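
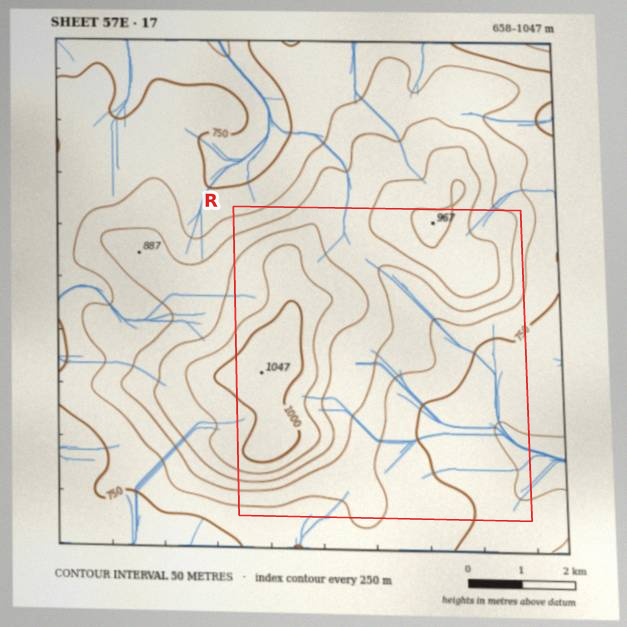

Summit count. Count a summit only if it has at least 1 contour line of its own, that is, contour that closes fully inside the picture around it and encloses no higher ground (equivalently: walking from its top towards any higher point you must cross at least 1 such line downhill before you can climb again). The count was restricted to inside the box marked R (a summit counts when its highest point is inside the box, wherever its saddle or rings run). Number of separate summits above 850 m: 2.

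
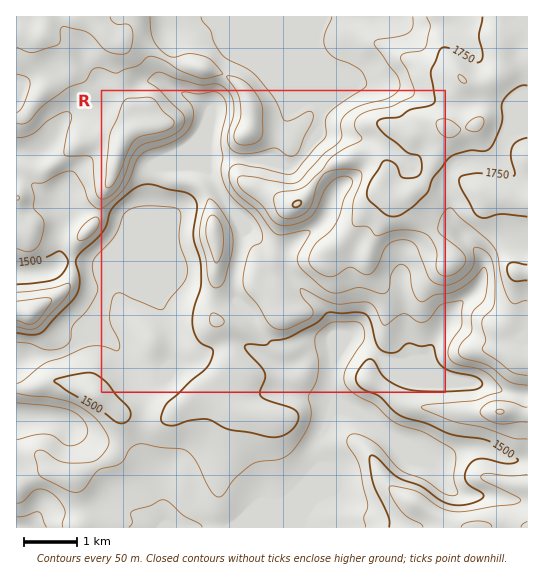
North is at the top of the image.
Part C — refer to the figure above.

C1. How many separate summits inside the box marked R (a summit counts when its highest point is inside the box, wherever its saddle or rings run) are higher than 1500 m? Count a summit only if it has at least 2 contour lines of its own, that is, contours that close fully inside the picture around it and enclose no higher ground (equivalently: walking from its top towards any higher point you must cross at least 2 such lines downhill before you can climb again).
1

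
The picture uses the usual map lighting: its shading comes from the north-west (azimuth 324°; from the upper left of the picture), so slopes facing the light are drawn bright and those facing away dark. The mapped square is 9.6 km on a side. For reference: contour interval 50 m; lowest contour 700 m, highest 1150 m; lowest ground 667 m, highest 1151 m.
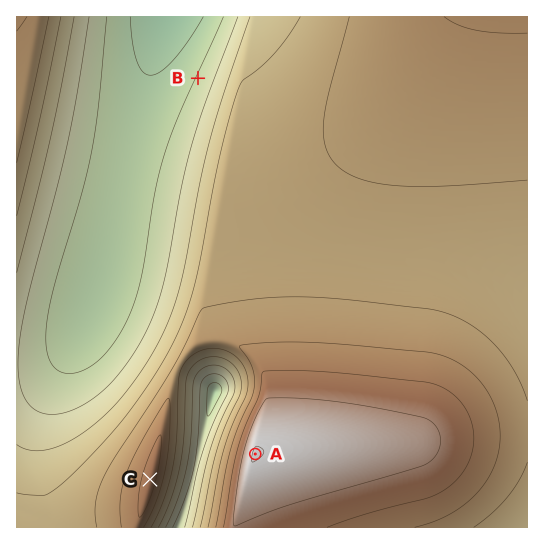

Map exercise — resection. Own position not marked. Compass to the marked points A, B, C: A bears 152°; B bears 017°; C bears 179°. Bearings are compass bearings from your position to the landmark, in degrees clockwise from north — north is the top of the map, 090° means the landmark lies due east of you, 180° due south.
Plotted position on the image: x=146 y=248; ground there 750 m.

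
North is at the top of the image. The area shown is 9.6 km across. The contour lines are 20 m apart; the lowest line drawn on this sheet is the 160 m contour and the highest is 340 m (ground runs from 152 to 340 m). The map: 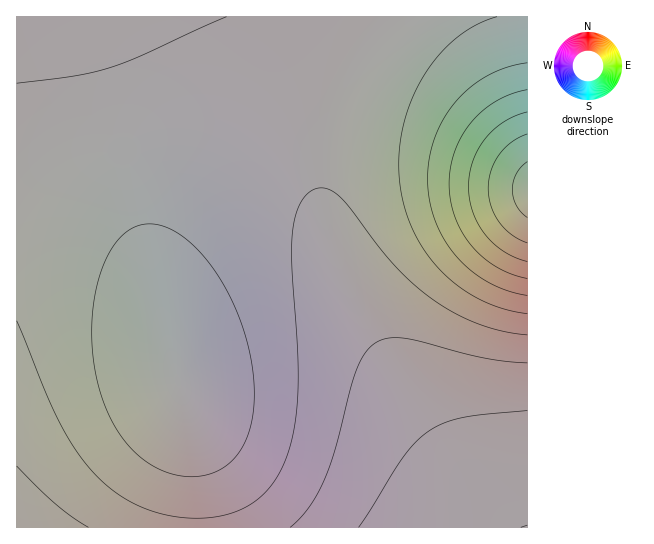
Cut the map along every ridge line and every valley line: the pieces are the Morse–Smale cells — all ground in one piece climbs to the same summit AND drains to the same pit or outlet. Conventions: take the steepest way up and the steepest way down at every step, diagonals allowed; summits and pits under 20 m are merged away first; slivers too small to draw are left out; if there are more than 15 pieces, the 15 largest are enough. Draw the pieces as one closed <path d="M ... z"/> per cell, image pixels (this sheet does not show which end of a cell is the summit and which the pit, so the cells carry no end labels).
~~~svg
<path d="M375 16l-288 1 36 132 45 194 21 80 7 46 2 59 287-1-34-66-48-75-32-55-26-52-21-62-5-44 6-40 15-35 31-52 5-20z"/><path d="M527 16l-150 0-2 18-4 12-31 52-12 27-7 24-2 24 1 22 7 32 24 64 37 71 63 99 35 67 42-1z"/><path d="M86 16l-70 1 0 510 181 1-1-59-7-46-21-80-45-194z"/>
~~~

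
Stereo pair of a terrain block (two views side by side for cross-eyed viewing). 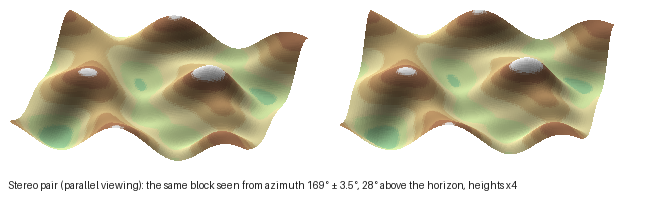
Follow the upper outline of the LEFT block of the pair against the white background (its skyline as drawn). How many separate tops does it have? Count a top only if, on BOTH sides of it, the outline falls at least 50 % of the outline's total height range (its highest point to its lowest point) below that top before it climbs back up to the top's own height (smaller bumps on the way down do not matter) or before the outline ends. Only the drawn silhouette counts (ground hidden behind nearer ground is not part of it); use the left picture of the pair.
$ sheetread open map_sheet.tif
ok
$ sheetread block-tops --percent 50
0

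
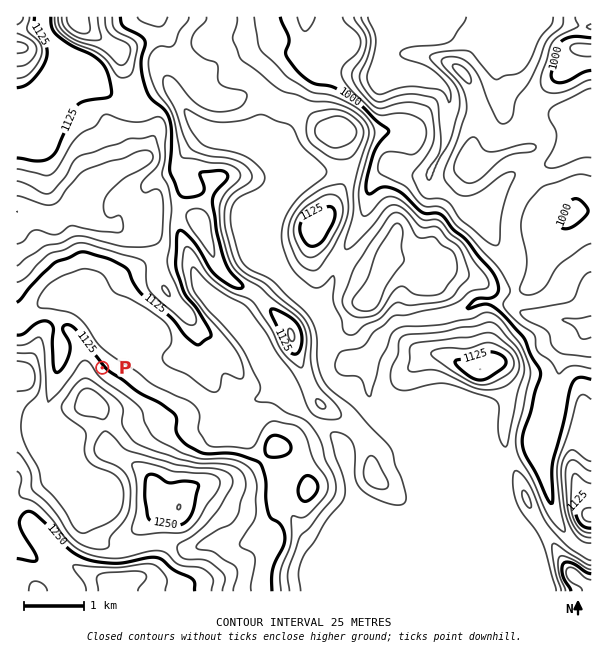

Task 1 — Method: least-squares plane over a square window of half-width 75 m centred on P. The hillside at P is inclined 8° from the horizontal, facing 53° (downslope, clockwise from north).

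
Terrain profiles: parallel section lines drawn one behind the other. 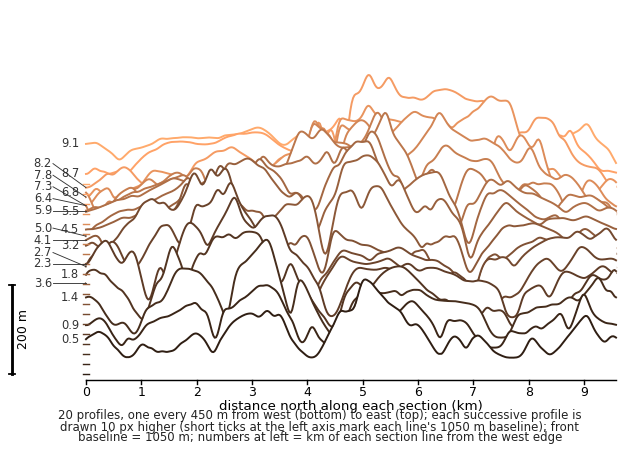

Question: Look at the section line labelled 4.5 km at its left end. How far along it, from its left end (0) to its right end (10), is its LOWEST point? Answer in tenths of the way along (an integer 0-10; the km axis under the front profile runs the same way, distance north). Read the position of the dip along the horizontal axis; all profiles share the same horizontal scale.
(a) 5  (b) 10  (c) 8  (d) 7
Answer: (d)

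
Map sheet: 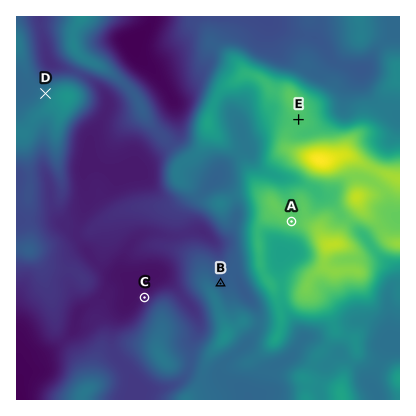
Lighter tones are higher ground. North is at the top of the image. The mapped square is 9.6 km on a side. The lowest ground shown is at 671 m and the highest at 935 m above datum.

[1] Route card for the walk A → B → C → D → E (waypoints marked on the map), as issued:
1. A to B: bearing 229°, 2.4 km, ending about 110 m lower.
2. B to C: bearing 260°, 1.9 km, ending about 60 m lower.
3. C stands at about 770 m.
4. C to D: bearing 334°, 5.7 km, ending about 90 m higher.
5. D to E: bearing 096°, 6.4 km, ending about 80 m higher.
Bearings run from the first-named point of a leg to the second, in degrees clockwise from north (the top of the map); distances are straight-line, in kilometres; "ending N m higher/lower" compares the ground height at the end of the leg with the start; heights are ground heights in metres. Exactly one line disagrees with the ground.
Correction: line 3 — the height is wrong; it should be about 690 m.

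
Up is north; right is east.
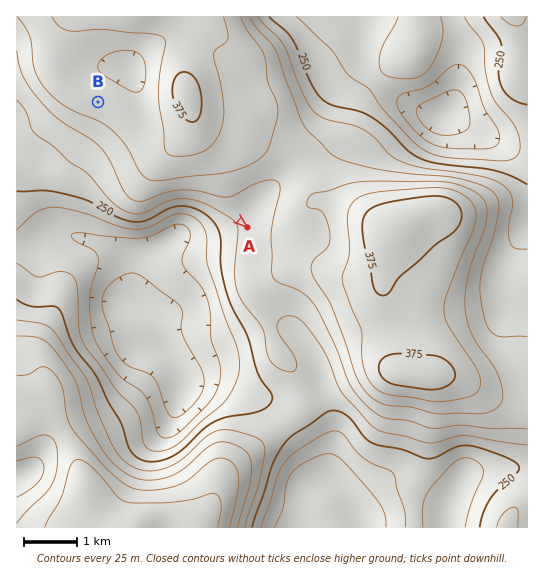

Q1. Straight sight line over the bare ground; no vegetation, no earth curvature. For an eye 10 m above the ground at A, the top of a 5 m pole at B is hidden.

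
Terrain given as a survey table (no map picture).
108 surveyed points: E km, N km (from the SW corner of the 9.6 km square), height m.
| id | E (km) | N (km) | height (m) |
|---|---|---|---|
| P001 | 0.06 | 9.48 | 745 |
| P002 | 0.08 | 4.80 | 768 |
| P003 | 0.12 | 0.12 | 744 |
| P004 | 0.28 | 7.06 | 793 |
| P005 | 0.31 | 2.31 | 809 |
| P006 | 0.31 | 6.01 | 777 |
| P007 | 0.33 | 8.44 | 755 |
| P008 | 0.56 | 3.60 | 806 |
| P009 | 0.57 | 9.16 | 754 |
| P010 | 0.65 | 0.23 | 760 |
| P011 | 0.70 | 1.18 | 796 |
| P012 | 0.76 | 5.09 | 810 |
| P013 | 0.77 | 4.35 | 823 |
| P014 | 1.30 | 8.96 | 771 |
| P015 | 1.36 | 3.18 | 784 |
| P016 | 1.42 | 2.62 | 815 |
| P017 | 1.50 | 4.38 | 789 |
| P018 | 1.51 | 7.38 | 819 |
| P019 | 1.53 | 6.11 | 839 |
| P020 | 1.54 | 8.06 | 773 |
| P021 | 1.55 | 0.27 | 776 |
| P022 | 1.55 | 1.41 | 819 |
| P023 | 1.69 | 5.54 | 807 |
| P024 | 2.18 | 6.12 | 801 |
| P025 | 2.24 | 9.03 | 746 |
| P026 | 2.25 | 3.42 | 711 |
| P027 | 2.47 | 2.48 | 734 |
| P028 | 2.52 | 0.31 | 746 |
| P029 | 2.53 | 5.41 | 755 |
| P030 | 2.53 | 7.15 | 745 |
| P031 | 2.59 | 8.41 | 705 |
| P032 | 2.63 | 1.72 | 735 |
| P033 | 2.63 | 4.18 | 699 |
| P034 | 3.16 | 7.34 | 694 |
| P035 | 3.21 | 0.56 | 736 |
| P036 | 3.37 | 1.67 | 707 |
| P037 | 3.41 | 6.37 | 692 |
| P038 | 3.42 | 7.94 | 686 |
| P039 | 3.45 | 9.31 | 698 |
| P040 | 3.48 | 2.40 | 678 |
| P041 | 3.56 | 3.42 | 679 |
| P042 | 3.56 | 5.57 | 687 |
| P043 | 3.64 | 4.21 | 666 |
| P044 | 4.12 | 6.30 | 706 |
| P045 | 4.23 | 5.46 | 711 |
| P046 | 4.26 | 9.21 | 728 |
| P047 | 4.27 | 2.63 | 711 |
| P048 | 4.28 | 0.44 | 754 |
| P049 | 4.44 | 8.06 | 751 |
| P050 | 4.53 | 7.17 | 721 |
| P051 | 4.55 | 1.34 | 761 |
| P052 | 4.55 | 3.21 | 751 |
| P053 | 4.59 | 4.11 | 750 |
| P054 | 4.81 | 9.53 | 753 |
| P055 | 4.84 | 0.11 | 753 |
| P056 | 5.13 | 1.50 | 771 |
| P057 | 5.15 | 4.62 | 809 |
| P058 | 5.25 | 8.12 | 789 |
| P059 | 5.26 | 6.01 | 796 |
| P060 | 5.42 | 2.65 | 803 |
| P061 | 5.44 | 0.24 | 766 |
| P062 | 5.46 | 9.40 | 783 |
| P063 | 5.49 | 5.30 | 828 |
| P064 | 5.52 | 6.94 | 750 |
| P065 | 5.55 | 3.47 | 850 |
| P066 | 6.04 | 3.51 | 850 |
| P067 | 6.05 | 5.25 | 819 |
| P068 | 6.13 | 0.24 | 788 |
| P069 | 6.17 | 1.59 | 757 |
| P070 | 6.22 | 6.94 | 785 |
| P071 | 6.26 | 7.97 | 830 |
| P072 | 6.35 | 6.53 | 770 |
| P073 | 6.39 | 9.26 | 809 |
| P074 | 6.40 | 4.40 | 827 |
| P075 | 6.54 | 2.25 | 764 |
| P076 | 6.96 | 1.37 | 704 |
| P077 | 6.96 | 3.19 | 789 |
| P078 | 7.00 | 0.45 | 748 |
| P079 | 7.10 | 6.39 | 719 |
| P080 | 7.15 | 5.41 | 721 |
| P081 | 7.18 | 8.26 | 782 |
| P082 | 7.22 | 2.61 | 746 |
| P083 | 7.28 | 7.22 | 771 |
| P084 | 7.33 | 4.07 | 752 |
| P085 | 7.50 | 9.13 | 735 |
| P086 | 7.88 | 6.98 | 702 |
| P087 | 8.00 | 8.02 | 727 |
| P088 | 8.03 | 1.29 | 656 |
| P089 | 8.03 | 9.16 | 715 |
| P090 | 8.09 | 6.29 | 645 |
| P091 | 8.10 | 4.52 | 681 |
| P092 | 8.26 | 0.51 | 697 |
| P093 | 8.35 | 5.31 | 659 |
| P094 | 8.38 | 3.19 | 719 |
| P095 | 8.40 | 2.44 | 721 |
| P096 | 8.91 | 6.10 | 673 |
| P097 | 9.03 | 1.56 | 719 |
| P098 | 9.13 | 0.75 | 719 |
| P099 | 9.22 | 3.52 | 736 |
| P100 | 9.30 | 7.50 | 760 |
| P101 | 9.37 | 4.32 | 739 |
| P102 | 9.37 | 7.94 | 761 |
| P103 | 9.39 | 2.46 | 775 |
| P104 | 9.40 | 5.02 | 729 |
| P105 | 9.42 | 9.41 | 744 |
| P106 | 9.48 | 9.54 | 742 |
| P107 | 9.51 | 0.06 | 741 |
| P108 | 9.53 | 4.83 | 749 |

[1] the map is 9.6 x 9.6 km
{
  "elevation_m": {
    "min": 640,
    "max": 860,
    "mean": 750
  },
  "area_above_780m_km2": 25.4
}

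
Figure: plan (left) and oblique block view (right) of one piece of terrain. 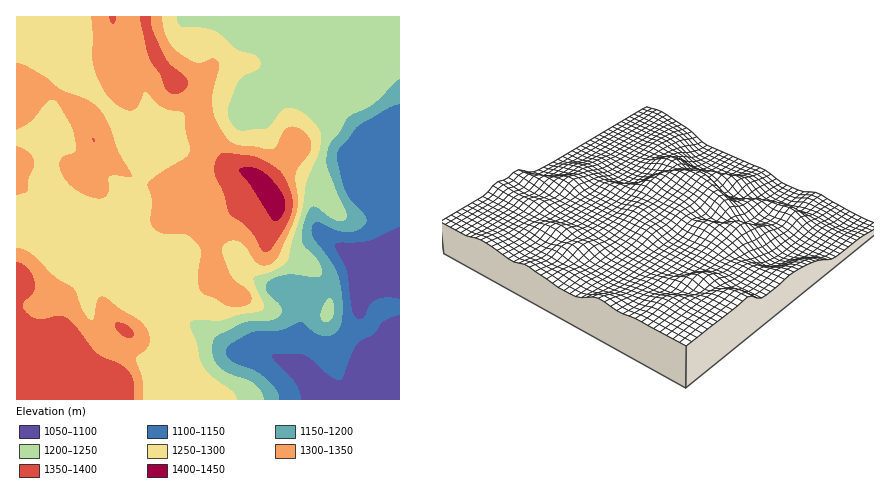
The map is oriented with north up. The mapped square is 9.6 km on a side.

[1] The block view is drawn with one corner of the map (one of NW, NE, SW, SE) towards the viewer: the SW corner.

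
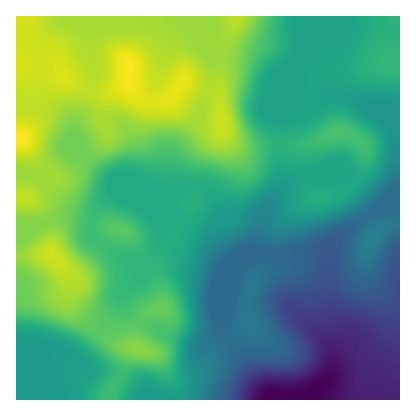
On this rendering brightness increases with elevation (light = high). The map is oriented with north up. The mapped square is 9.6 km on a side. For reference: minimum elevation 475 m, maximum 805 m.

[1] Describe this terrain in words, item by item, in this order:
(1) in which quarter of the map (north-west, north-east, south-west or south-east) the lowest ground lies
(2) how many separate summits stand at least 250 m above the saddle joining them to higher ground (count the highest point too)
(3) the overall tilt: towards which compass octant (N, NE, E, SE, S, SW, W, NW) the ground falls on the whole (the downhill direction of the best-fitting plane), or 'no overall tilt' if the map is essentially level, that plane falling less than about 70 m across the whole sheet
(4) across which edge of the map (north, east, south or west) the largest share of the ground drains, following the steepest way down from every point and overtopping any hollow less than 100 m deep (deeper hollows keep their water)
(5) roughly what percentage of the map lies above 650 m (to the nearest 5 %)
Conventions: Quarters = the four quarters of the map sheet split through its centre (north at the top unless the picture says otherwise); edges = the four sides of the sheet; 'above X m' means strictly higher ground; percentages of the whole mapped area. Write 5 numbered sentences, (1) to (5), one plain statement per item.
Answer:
(1) The lowest point lies in the south-east quarter of the map.
(2) 1 summit rises at least 250 m above its surroundings.
(3) On the whole the ground falls towards the south-east.
(4) The largest share of the runoff leaves by the southern edge.
(5) Roughly 70 % of the ground is higher than 650 m.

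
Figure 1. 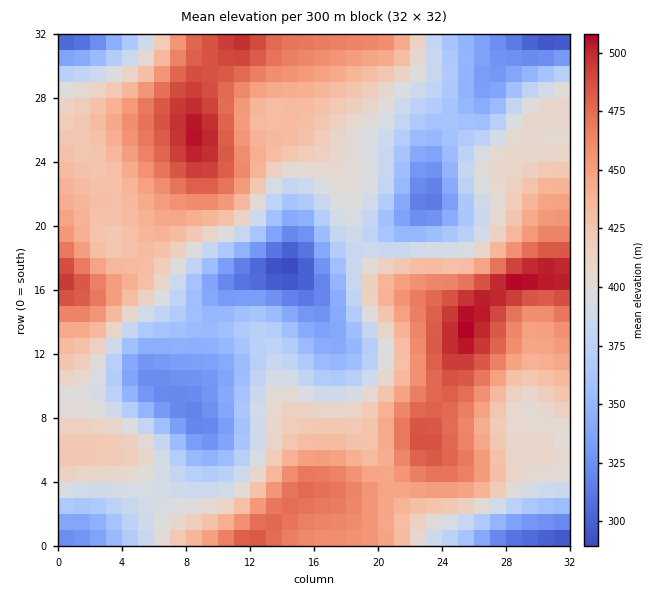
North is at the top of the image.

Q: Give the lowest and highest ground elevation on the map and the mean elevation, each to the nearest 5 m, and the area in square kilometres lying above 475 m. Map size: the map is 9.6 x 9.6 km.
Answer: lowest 285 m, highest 510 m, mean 410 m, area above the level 10.1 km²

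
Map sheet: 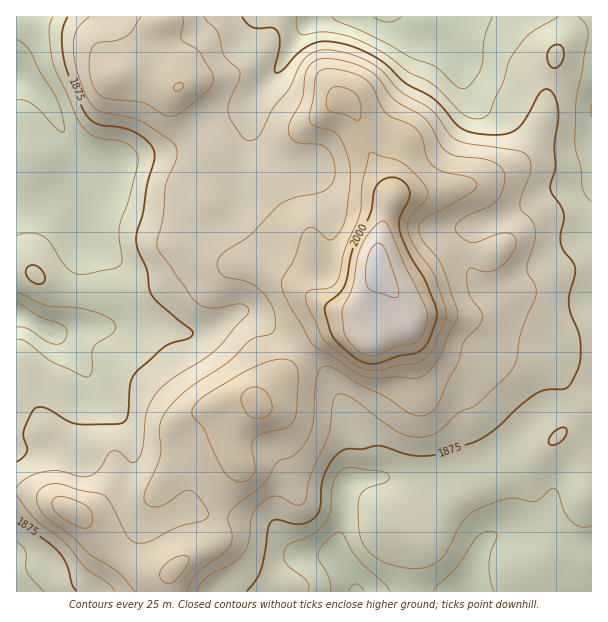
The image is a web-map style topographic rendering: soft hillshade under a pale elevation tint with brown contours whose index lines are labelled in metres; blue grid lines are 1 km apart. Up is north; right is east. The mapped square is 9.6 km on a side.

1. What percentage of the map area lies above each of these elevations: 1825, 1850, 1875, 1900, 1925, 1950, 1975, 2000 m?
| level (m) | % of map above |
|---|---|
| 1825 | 96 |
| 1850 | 82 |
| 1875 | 62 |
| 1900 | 47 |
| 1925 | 28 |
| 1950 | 13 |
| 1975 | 6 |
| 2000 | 4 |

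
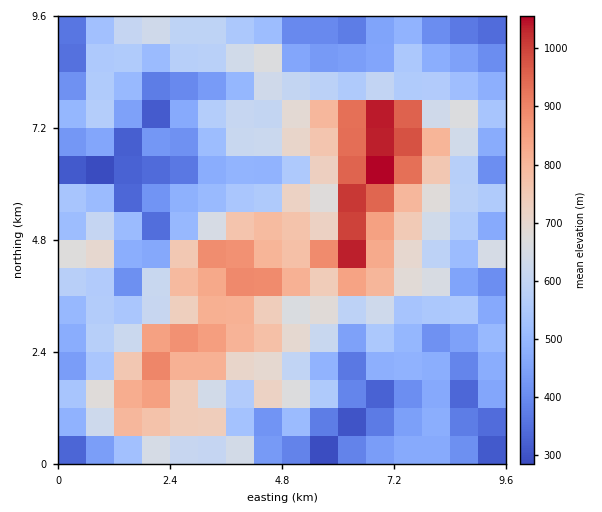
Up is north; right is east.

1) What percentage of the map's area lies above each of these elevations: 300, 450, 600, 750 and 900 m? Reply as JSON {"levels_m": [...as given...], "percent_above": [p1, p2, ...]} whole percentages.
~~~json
{"levels_m": [300, 450, 600, 750, 900], "percent_above": [95, 75, 42, 21, 6]}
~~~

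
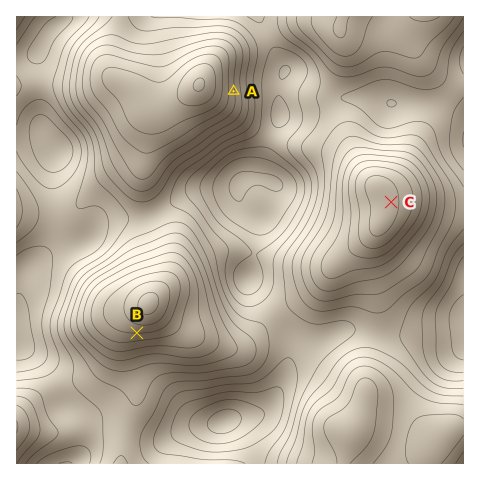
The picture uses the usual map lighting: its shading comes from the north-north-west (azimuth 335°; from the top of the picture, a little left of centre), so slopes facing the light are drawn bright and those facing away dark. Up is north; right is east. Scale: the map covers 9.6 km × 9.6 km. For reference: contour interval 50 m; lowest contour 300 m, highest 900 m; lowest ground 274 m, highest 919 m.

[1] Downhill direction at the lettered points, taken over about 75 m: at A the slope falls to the E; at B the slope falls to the S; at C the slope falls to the E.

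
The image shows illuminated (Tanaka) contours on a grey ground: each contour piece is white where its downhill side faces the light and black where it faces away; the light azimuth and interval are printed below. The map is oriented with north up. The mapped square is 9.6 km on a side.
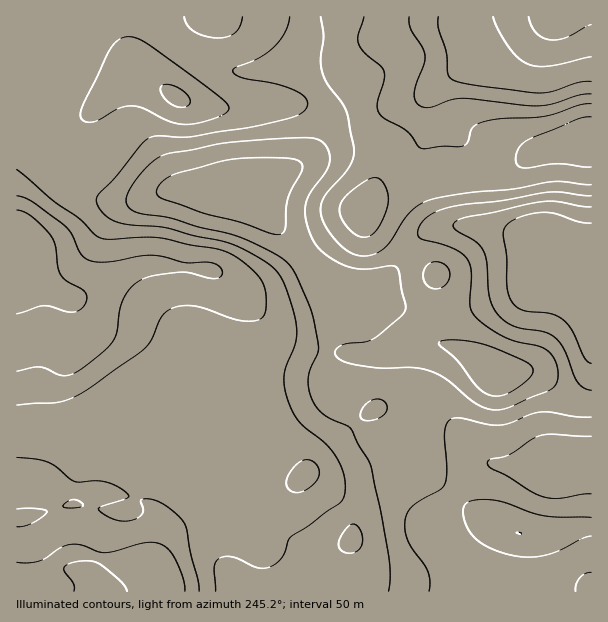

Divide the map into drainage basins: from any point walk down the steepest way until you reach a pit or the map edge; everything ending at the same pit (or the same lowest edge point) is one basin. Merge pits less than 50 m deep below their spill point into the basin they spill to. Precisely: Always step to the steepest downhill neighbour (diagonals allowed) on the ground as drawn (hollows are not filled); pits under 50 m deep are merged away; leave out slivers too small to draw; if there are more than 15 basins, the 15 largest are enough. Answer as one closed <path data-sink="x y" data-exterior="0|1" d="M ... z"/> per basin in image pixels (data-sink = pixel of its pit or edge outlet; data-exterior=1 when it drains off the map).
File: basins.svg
<path data-sink="591 270" data-exterior="1" d="M18 232l-2 1 0 358 343 1 1-16-8-25 2-20-4-12-13-19-19-18-12-8 10-15 13-13 34-30 13-8 3-7 0-35 3-9 6-6-13 3-51-2-40-10-8-7-21-25-16-14-24-25-5-1-40-5-23 0-22 7-41 23-13 3-22-13-7-12-8-25z"/><path data-sink="249 192" data-exterior="0" d="M347 72l-15 13-27 17-12 2-23 0-31 5-26-1-24-5-13-6-30-21-11-2-19 14-24 24-14 8-16 4-44 6-2 2 0 99 5 3 13 14 8 25 7 12 22 13 13-3 41-23 22-7 54 3 14 3 24 25 26 24 14 18 17 8 28 6 51 2 36-12 29 1-2-4-2-64-22-19-37-26-15-15-1-5 9-13 9-23 3-25-18-27-8-36z"/><path data-sink="558 464" data-exterior="0" d="M434 342l-29 1-16 7-7 7-3 9 0 35-3 7-13 8-34 30-13 13-10 15 21 16 17 19 6 10 4 12-2 20 8 25 0 15 231 1 1-187-23-7-23-19-10-6-41 0-27-19-16-8z"/><path data-sink="477 57" data-exterior="0" d="M591 16l-247 0-2 2-2 12 0 29 4 10 12 17 8 36 18 27-3 25-12 27 11-5 27-4 36-12 29-2 25-4 51-26 32-8 13 0z"/>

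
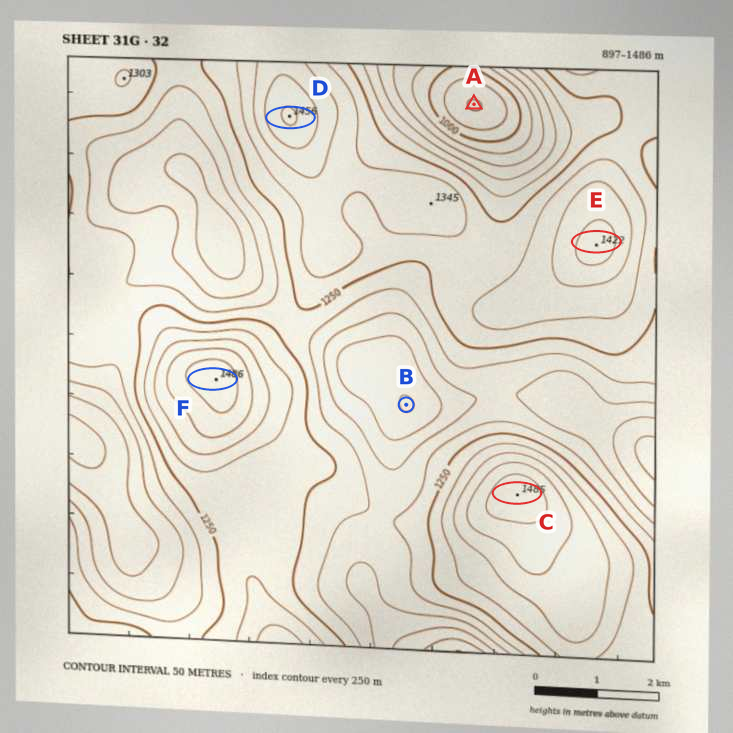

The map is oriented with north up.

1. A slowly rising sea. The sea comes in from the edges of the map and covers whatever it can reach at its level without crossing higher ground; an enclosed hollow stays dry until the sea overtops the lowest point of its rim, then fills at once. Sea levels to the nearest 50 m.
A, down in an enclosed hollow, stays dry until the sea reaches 1000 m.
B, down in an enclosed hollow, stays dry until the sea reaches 1150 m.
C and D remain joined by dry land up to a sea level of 1200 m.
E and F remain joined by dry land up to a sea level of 1250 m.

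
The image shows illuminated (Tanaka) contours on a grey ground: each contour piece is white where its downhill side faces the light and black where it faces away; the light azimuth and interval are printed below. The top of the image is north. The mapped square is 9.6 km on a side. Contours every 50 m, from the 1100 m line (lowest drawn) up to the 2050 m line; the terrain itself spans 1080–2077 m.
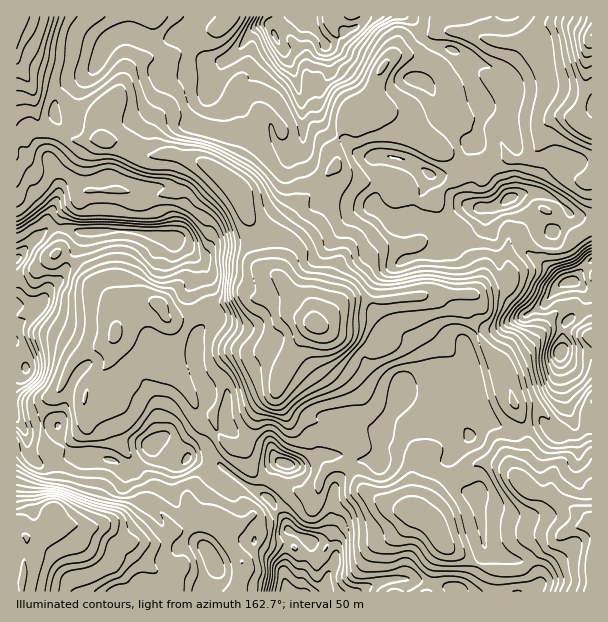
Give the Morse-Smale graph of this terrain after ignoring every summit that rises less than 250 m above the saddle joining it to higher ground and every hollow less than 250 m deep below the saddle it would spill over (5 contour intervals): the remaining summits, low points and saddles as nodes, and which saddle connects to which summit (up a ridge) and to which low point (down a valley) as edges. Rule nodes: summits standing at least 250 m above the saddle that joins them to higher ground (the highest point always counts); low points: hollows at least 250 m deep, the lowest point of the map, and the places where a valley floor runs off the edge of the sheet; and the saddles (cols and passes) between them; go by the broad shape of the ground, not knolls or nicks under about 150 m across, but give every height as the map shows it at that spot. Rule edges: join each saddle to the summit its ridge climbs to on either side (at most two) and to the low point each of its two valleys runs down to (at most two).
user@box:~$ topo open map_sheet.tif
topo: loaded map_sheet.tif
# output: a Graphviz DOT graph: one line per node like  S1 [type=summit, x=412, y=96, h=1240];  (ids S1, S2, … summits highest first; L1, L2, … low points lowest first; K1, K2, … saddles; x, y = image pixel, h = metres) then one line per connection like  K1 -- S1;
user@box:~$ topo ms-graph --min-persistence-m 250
graph terrain {
  S1 [type=summit, x=570, y=282, h=2077];
  S2 [type=summit, x=309, y=17, h=2043];
  S3 [type=summit, x=288, y=591, h=2027];
  S4 [type=summit, x=26, y=369, h=2006];
  L1 [type=low, x=315, y=324, h=1080];
  L2 [type=low, x=17, y=27, h=1110];
  L3 [type=low, x=23, y=579, h=1140];
  L4 [type=low, x=591, y=35, h=1150];
  L5 [type=low, x=591, y=591, h=1201];
  K1 [type=saddle, x=207, y=465, h=1679];
  K2 [type=saddle, x=473, y=162, h=1620];
  K3 [type=saddle, x=525, y=429, h=1512];
  K4 [type=saddle, x=59, y=135, h=1419];
  K1 -- S3;
  K1 -- S4;
  K1 -- L1;
  K1 -- L3;
  K2 -- S1;
  K2 -- S2;
  K2 -- L1;
  K2 -- L4;
  K3 -- S1;
  K3 -- S3;
  K3 -- L1;
  K3 -- L5;
  K4 -- S4;
  K4 -- L1;
  K4 -- L2;
}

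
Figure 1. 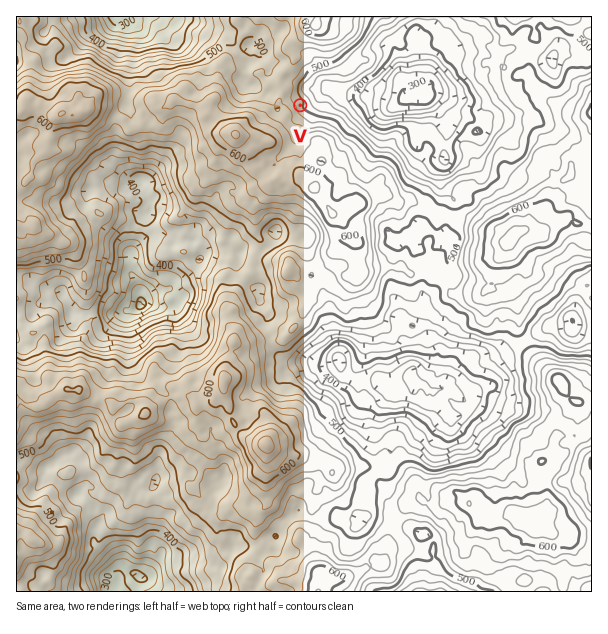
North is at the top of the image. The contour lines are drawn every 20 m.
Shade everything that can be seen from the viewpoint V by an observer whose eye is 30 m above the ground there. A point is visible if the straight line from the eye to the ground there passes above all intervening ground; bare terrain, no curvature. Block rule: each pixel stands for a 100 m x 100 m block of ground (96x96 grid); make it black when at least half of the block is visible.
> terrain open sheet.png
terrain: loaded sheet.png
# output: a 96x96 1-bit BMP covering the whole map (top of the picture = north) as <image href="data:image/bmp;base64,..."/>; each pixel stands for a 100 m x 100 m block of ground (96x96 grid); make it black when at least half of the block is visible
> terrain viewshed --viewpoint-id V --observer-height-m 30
<image width="96" height="96" href="data:image/bmp;base64,Qk2+BAAAAAAAAD4AAAAoAAAAYAAAAGAAAAABAAEAAAAAAIAEAAATCwAAEwsAAAIAAAAAAAAA////AAAAAAAAAAAAAAAAAAAAAAAAAAAAAAAAAAAAAAAAAAAAAAAAAAAAAAAAAAAAAAAAAAAAAAAAAAAAAAAAAAAAAAAAAAAAAAAAAAAAAAAAAAAAAAAAAAAAAAAAAAAAAAAAAAAAAAAAAAAAAAAAAAAAAAAAAAAAAAAAAAAAAAAAAAAAAAAAAAAAAAAAAAAAAAAAAAAAAAAAAAAAAAAAAAAAAAAAAAAAAAAAAAAAAAAAAAAAAAAAAAAAAAAAAAAAAAAAAAAAAAAAAAAAAAAAAAAAAAAAAAAAAAAAAAAAAAAAAAAAAAAAAAAAAAAAAAAAAAAAAAAAAAAAAAAAAAAAAAAAAAAAAAAAAAAAAAAAAAAAAAAAAAAAAAAAAAAAAAAAAAAAAAAAAAAAAAAAAAAAAAAAAAAAAAAAAAAAAAAAAAAAAAAAAAAAAAAAAAAAAAAAAAAAAAAAAAAAAAAAAAAAAAAAAAAAAAAAAAAAAAAAAAAAAAAAAAAAAAAAAAAAAAAAAAAAAAAAAAAAAAAAAAAAAAAAAAAAAAAAAAAAAAAAAAAAAAAAAAAAAAAAAAAAAAAAAAAAAAAAAAAAAAAAAAAAAAAAAAAAAAAAAAAAAAAAAAAAAAAAAAAAAAAAAAAAAAAAAAAAAAAAAAAAAAAAAAAAAAAAAAAAAAAAAAAAAAAAAAAAAAAAAAAAAAAAAAAAAAAAAAAAAAAAAAAAAAAAAAAAAAAAAAAAAAAAAAAAAAAAAAAAAAAAAAAAAAAAAAAAAAAAAAAAAAAAAAAAAAAAAAAAAAAAAAAAAAAAAAAAAAAAAAAAAAAAAAAAAAAAAAAAAAAAAAAAAAAAAAAAAAAAAAAAAAAAAAAAAAAAAAAAAAAAAAAAAAAAAAAAAAAAAAAAAAAAAAAAAAAHgAAAAAAAAAAAAAAHgAAAAAAAAAAAAAAHgAAAAAAAAAAAAAAPwAAAAAAAAAAAAAAP4AAAAAAAAAAAAAAf8AAAAAAAAAAAAAAf/AAAAAAAAAAAAAA//AAAAAAAAAAAAAA//AAAAAAAAAAAAAB//4AAAAAAAAAAAAB//4AAAAAAAAAAAAD//4AAAAAAAAAAAAD//6AAAAAAAABAAAH//+AAAAAAAACAAAD//vAAAAAAAAOABAD///gAAAAAAAcADAD//vgAAAAAAAYABgD//ngAAAAAAAeABgD///4AAAAAAAeAAgz/n/8AAAAAAD/wgw7/3/8AAAAAB//4Azz///8AAAAAB//4A/z///8AAAAAB//8Af////8AAAAAA8f8AP////8AAAAAw8f+AP////8AAAAAcA/7AH////8AAAAAYA//FP////8AAAAAYA//PP///x8AAAAAAA//2P///B8AAAAAAA//2P///A8AAAAAAA//8P///A8AAAAAAAf/4P///AAAAAAAAAP/4P///AAAAAAAAAz/gP///AAAAAAAAA3/wH///gcAAAAAAAP/wD///gcAAAAAAAH/gB/95g8AAAAAAAHhBg//5h8AAAAAAAGAB9//9P8AAAAAAAAAB///8Pg="/>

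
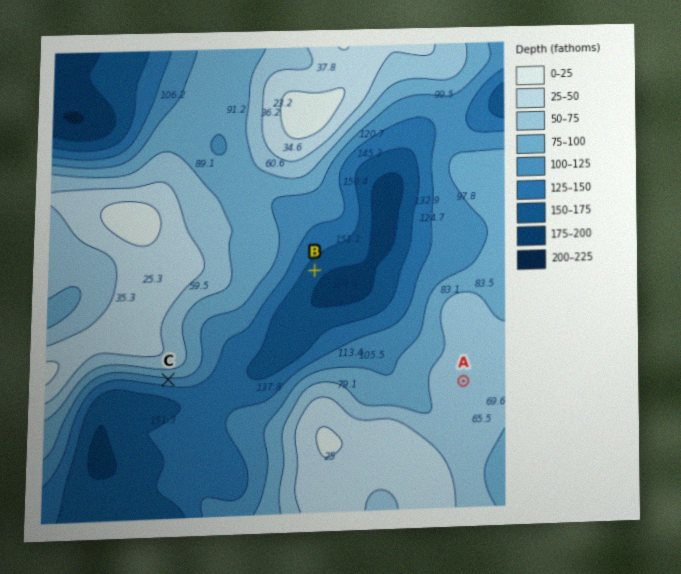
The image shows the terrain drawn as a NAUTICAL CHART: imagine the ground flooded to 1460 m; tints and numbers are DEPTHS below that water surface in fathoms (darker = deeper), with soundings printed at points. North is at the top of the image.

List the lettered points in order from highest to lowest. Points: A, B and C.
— A C B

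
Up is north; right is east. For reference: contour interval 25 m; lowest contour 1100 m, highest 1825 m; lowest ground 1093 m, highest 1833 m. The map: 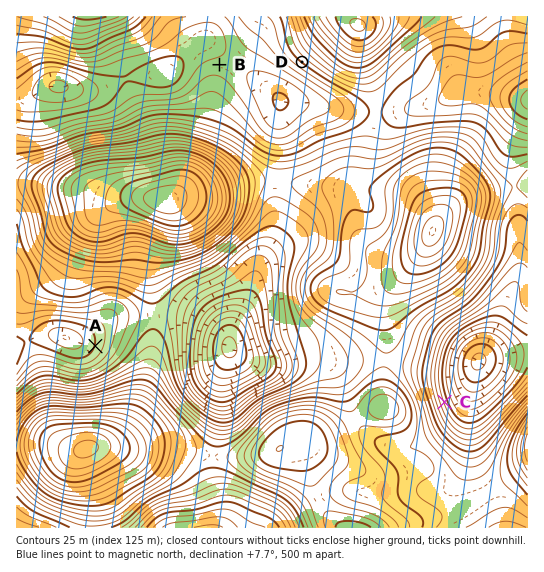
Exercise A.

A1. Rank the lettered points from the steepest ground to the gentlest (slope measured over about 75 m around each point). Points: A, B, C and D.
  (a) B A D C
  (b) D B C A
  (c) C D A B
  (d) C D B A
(c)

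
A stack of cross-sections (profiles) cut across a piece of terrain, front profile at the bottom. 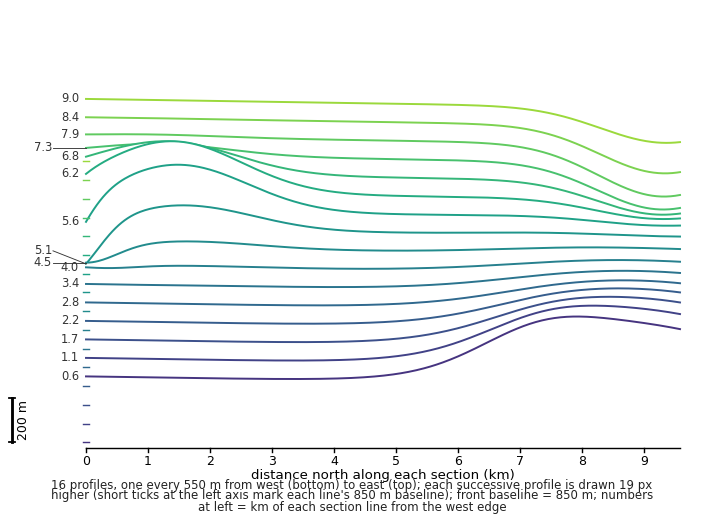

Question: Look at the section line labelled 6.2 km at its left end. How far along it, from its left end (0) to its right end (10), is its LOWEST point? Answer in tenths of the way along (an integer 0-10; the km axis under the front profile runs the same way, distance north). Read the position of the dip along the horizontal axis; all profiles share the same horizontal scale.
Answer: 10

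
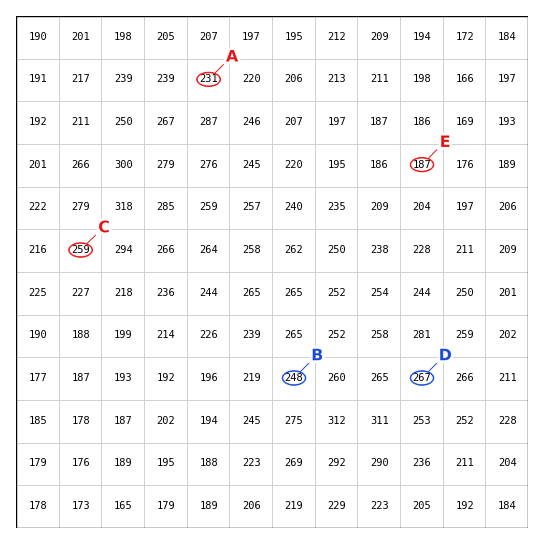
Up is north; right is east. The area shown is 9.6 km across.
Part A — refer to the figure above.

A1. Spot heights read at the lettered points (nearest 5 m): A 230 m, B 250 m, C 260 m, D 265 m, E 185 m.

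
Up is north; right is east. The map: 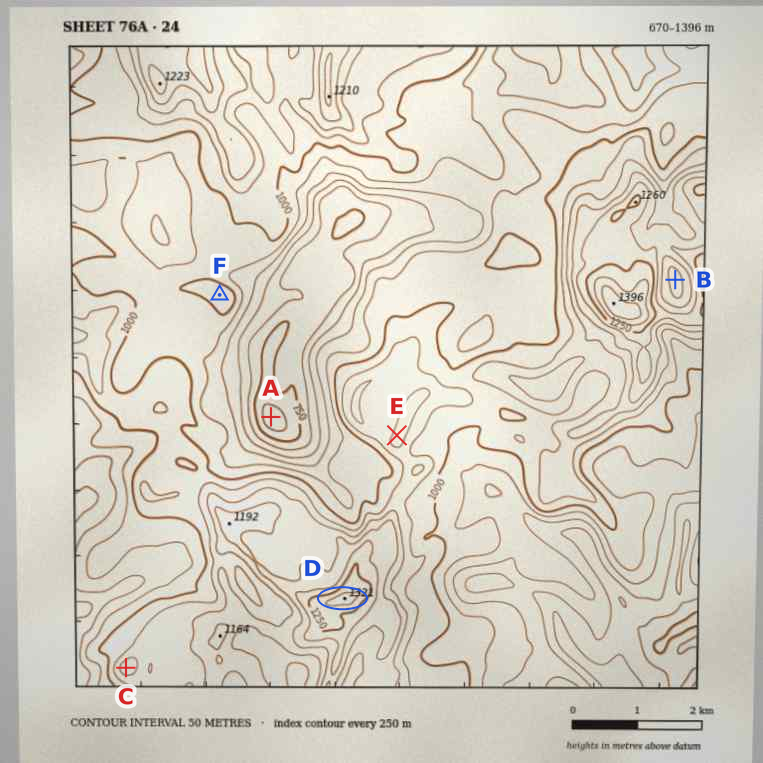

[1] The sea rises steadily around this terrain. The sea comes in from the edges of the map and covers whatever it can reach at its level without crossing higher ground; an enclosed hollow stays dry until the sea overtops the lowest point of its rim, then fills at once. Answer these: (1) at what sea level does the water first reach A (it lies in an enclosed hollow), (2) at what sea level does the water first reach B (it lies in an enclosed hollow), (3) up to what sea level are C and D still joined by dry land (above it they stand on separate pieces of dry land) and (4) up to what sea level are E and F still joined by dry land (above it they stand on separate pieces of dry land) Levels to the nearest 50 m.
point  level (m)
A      950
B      1200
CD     1050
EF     1000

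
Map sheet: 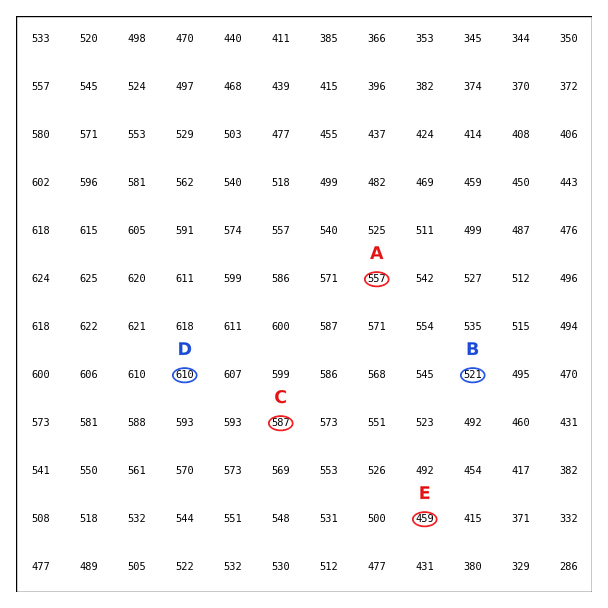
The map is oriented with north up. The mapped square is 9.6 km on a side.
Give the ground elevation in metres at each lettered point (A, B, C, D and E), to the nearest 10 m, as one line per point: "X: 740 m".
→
A: 560 m
B: 520 m
C: 590 m
D: 610 m
E: 460 m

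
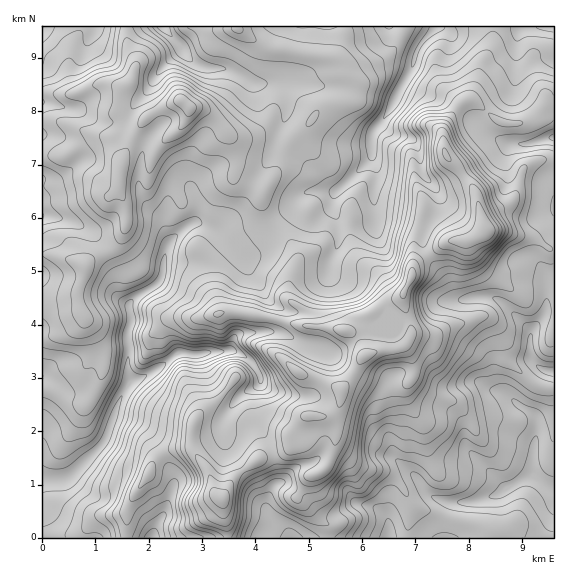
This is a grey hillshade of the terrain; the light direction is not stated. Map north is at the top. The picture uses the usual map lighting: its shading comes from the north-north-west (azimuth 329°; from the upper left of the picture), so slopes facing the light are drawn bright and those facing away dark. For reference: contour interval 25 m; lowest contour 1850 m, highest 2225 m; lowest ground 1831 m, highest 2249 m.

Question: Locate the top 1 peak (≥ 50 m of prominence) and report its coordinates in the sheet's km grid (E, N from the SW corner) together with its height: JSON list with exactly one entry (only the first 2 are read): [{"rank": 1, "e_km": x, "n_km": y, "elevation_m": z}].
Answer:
[{"rank": 1, "e_km": 8.31, "n_km": 5.81, "elevation_m": 2249}]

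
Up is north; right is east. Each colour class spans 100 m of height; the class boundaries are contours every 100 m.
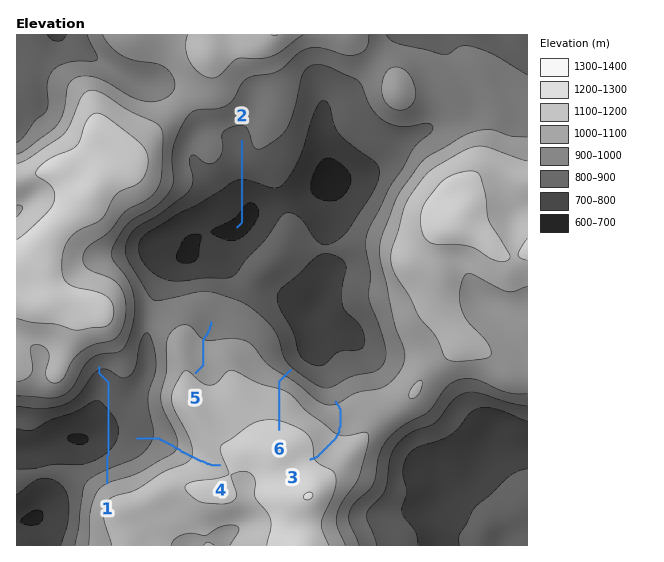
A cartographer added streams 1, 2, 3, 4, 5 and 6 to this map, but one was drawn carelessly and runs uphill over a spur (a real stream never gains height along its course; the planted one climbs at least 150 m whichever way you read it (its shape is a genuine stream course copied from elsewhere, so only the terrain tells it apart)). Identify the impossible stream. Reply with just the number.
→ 1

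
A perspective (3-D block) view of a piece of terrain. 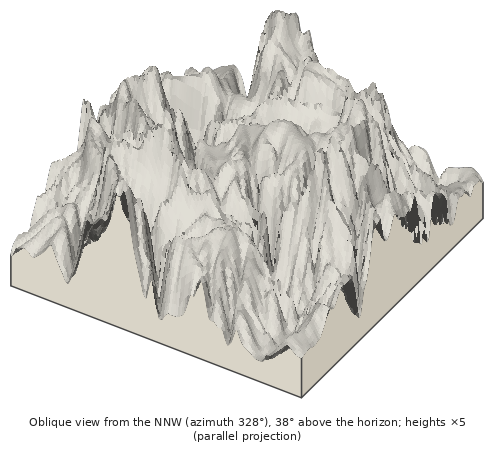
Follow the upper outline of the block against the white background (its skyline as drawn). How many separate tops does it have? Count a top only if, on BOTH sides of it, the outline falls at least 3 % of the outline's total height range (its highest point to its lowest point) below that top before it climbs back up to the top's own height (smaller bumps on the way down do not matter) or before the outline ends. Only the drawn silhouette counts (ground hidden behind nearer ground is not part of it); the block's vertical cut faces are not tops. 6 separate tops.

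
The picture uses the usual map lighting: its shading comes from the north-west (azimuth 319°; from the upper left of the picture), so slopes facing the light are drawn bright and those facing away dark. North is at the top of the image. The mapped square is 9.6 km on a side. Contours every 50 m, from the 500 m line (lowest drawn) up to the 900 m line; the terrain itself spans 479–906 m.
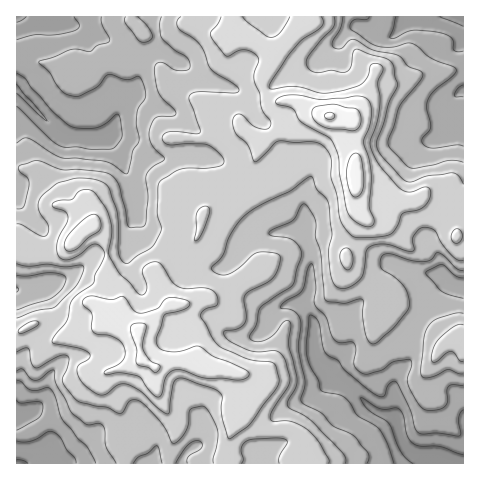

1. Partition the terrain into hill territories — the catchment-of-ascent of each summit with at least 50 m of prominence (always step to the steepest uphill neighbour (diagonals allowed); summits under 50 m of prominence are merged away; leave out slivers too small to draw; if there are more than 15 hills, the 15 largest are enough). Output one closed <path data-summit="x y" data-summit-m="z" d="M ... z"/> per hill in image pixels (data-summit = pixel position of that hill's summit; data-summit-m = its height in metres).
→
<path data-summit="329 116" data-summit-m="906" d="M463 16l-447 1 0 72 37 38 8 7 9 3 29 1 12-4 16 6 18 14 13 4 14 0 13-3 28 3 12 9 9 19 21 28 7 15 6 5-15 1-5 4-17 23 0 5 13 21 27 27 17-11 16 2 10 16 0 22 2 12 18 23-23 19-24 9-12 10-3 9 1 18-9 14 0 6 188-1-13-6-20-1-12-8-5-7-7-23 1-18-2-17 4-9 12-14 5-33 16-26 17-19 10 5 6-1z"/><path data-summit="138 332" data-summit-m="869" d="M111 134l-5 3 20 32 9 27 1 17-7 17-2 18-3 2-29 5-21 19-29 12 3-6 0-35-3-9-3-7-11-9-15-20 0 217 17-4 10 10 7 15 2 26 211 0 10-20-1-18 3-9 12-10 24-9 23-19-18-23-4-37-11-15-16 1-14 10-27-27-12-18-1-8 14-20 8-7 15-1-6-5-7-15-35-52-11-5-14-2-10 0-13 3-19-1-15-8-11-9z"/><path data-summit="76 238" data-summit-m="841" d="M17 90l-1 109 15 21 11 9 3 7 3 9 0 35-4 5 2 1 28-12 21-19 29-5 3-2 2-18 7-17-1-17-9-27-21-33-6 2-15 0-14-1-9-3z"/><path data-summit="355 181" data-summit-m="886" d="M419 140l-14 0-14 3-49-2-14 6-13 17-11 31-1 40 2 1 24-1 12 3 65 31 35 6-1-16-6-10-16-20-28-25-5-10 3-9 16-14 18-26 7-4z"/><path data-summit="459 336" data-summit-m="725" d="M449 282l-11 10-23 35-5 33-12 14-4 9 2 17-1 18 7 23 8 10 9 5 20 1 14 7 10 0 1-177-6 0z"/>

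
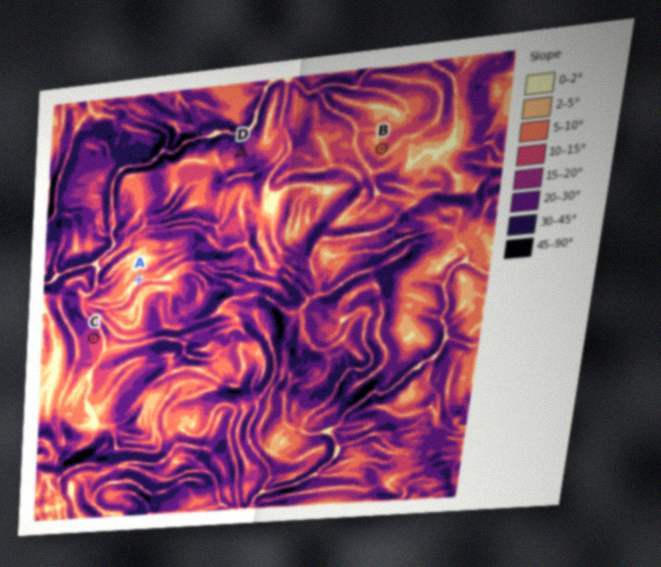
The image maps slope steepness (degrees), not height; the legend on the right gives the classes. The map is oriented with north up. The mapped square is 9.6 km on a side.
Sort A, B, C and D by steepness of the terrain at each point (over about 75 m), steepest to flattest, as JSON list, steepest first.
["D", "C", "B", "A"]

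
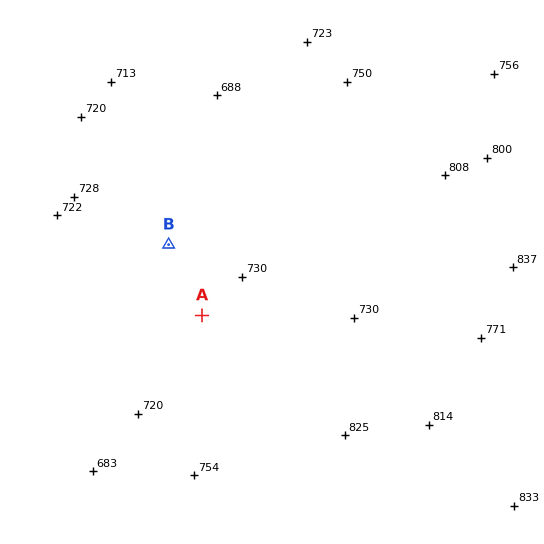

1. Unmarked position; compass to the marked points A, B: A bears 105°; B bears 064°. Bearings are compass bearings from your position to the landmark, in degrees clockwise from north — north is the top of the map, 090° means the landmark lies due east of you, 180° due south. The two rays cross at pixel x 87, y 285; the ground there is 725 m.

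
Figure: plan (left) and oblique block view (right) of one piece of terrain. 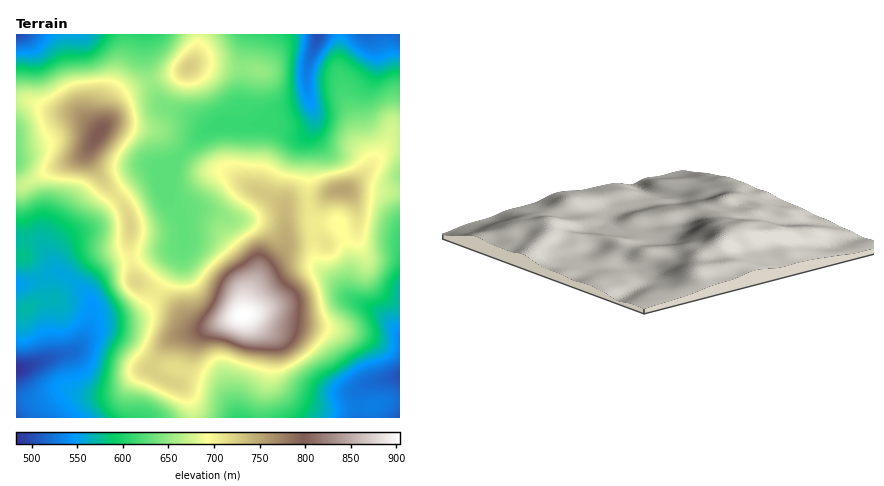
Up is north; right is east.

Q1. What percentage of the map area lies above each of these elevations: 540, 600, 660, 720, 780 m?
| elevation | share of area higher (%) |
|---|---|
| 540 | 93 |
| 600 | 76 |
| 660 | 44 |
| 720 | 16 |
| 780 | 6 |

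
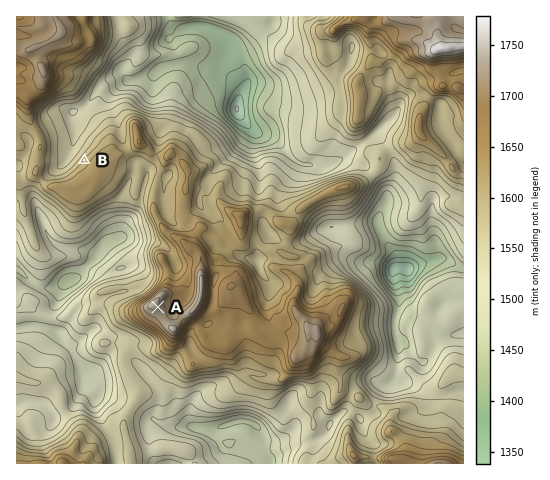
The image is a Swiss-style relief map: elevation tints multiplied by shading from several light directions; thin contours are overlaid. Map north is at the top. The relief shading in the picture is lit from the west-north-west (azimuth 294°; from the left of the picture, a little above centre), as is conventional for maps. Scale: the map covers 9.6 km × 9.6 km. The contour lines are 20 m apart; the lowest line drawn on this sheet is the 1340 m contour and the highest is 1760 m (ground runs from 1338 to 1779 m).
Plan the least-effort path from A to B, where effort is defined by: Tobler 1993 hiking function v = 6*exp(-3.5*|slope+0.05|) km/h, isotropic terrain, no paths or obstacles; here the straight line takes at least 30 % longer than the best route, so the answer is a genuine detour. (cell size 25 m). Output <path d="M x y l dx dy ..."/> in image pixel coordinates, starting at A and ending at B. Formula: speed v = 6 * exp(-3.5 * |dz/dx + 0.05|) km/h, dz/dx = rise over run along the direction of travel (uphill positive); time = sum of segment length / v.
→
<path d="M158 307l1-1 2-5 6-6 2-4 0-38-1-2-3-7-6-6-16-32-2-2-7-3-10-11-8-4-20-20-12-6"/>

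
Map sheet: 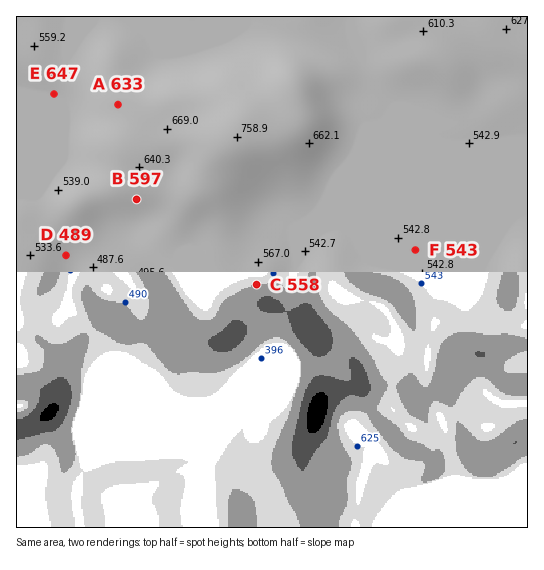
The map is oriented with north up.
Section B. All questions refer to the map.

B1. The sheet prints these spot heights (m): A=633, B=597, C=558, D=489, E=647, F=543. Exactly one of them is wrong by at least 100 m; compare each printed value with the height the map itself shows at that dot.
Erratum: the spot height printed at E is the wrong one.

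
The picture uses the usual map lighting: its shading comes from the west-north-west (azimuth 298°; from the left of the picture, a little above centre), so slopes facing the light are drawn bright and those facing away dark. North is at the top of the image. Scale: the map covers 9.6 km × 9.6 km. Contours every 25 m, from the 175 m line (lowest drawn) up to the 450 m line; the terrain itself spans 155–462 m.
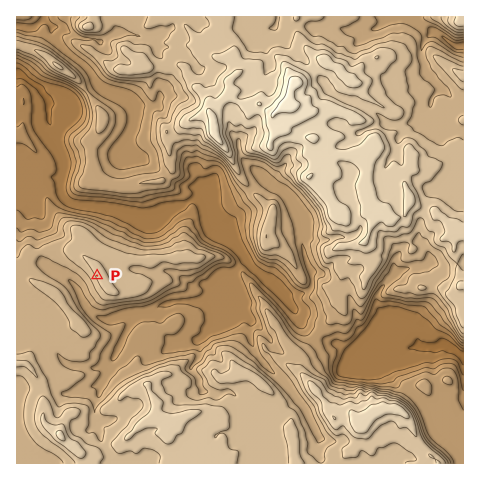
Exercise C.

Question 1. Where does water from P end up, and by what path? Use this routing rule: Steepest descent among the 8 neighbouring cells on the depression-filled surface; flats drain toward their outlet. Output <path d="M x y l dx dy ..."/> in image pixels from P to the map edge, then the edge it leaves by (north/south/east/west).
<path d="M97 276l-17 17 0 1 3 8 9 12 10 5 9 1 4-2 14-5 9 0 3 1 7-3 6-2 7-4 8 0 6-4 29 0 39-38 0-14-48-48-6 0-2 2-8 4-11 0-1 1-3 0-10 5-4 0-2 1-32 0-4-3-4 0-6-2-6 0-1-1-14-1-11-4-7-7-1-3 0-15 2-5 2-11-7-17 0-11-10-11-1-25-10-11-11-7-5-5-5 0"/>
exit: west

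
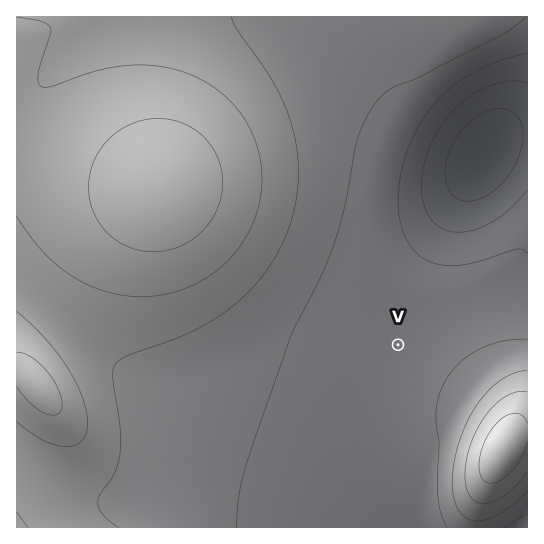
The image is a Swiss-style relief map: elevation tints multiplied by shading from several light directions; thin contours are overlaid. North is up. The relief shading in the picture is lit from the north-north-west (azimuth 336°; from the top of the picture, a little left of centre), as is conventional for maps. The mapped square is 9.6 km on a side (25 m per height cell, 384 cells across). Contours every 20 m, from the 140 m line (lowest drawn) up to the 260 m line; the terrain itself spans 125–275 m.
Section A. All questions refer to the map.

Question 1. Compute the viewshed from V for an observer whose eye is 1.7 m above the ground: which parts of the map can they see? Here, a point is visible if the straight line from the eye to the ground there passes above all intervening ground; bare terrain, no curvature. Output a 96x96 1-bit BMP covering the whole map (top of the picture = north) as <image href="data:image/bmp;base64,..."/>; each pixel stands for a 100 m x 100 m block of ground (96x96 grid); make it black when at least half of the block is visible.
<image width="96" height="96" href="data:image/bmp;base64,Qk2+BAAAAAAAAD4AAAAoAAAAYAAAAGAAAAABAAEAAAAAAIAEAAATCwAAEwsAAAIAAAAAAAAA////AAAAAAD/////////wAAAAAD/////////wAAAAAD/////////wAAAAAD/////////4AAAAAD/////////4AABgAD/////////4AABwADAA///////4AAB4AAAAP//////8AAB8AAAAP//////8AAB+AAAAP//////8AAB/AAAAf//////+AAB/gAAA///////+AAB/wAAA///////+AAB/wAAB////////AAB/4AAD////////AAB/8AAD////////AAB/8AAH////////gAB/+AAP////////gAB//AAP////////wAD//AAf////////wAP//gA/////////4Af//gA/////////8B///gB/////////8D///wD//////////////wD//////////////4H//////////////4H//////////////4P//////////////8f//////////////8f//////////////8///////////////8//4A///////////9//AAf//////////9/8AAf//////////7/wAAf//////////D/AAAf/////////+D8AAAP/////////4DwAAAP/////////wDAAAAP/////////AAAAAAP////////4AAAAAAP////////gAAAAAAP////////AAAAAAAP////////AAAAAAAP///////wAAAAAAAP//////+AAAAAAAAP//////8AAAAAAAAP//////4AAAAAAAAP//////wAAAAAAAAP//////wAAAAAAAAH//////gAAAAAAAAH//////gAAAAAAAAH//////gAAAAAAAAH//////gAAAAAAAAD//////gAAAAAAAAD//////gAAAAAAAAD//////gAAAAAAAAB//////gAAAAAAAAB//////gAAAAAAAAA//////gAAAAAAAAAf/////gAAAAAAAAAf/////gAAAAAAAAAP/////wAAAAAAAAAH/////wAAAAAAAAAD/////wAAAAAAAAAB/////wAAAAAAAAAA/////4AAAAAAAAAAf////4AAAAAAAAAAP////4AAAAAAAAAAH////8AAAAAAAAAAB////8AAAAAAAAAAA////+AAAAAAAAAAAP///+AAAAAAAAAAAB////AAAAAAAAAAAAf///AAAAAAAAAAAAD///gAAAAAAAAAAAA///gAAAAAAAAAAAAf//wAAAAAAAAAAAAP//4AAAAAAAAAAAAP//8AAAAAAAAAAAAP//+AAAAAAAAAAAAP///AAAAAAAAAAAAP///gAAAAAAAAAAAP///4AAAAAAAAAAAf///8AAAAAAAAAAAf////AAAAAAAAAAAf////4AAAAAAAAAA//////8AAAAAAAAA//////8AAAAAAAAB//////8AAAAAAAAB//////8AAAAAAAAD//////8AAAAAAAAD//////8AAAAAAAAH//////8AAAAAAAAH//////8AAAAAAAAH//////8AAAAAAAAP//////8="/>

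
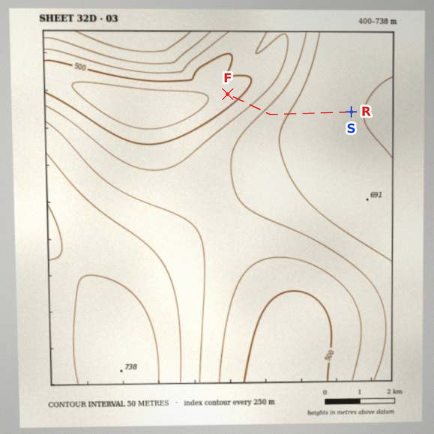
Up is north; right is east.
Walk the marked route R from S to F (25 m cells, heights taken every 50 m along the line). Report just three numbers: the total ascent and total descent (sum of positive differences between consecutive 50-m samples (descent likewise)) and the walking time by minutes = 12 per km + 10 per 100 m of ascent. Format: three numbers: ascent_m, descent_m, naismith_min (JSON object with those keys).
{"ascent_m": 11, "descent_m": 196, "naismith_min": 44}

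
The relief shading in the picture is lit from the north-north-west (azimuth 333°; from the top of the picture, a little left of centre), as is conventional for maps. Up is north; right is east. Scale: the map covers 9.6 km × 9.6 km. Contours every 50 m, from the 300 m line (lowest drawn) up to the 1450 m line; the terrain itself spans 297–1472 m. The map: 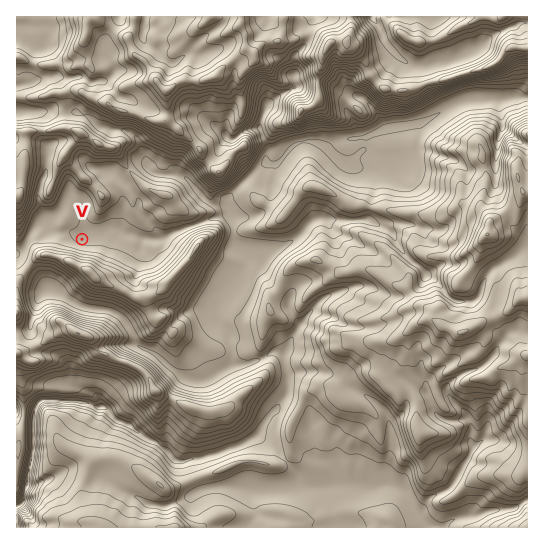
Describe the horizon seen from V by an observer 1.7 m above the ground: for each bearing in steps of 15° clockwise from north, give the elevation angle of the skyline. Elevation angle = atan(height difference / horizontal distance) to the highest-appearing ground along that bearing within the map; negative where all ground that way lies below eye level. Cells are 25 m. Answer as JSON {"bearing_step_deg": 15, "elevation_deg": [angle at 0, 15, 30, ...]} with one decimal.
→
{"bearing_step_deg": 15, "elevation_deg": [11.1, 11.1, 11.2, 9.3, 7.2, 3.6, 7.1, 9.0, 9.2, 13.0, 21.9, 30.3, 31.4, 32.9, 33.0, 27.9, 21.1, 12.6, 4.6, 10.3, 16.8, 14.3, 11.1, 10.6]}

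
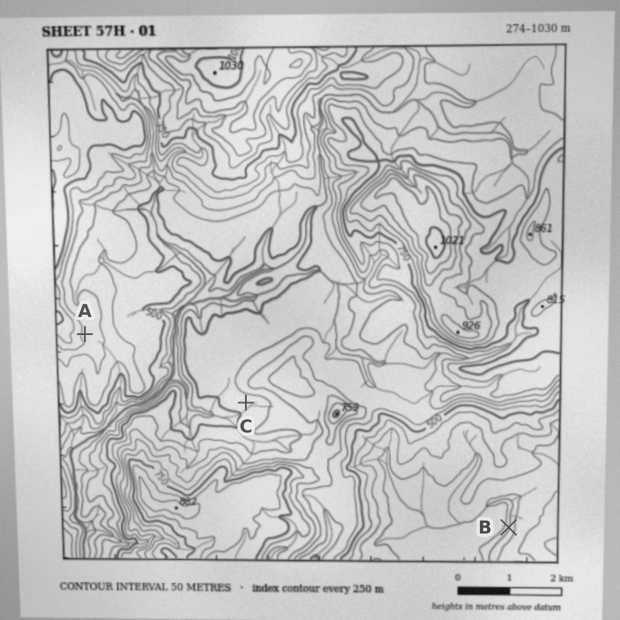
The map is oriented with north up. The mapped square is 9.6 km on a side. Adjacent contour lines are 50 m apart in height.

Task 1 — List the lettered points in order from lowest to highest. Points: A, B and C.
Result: B C A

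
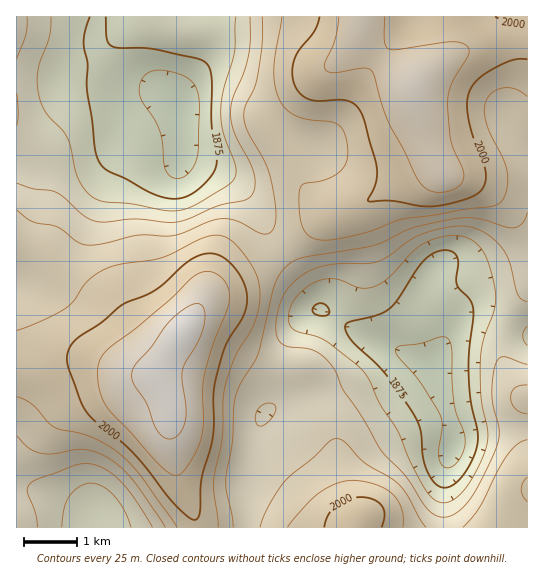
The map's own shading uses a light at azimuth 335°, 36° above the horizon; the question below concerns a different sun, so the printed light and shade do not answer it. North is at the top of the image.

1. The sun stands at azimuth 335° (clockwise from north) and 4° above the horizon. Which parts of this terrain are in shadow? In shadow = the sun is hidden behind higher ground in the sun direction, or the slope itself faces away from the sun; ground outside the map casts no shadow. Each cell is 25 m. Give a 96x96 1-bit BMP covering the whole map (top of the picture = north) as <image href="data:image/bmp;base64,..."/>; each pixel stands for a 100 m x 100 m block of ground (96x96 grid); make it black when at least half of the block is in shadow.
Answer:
<image width="96" height="96" href="data:image/bmp;base64,Qk2+BAAAAAAAAD4AAAAoAAAAYAAAAGAAAAABAAEAAAAAAIAEAAATCwAAEwsAAAIAAAAAAAAA////AAAAAAAAAAAAAAAAAAAAAAAAAAAAAAAAAAAAAAAAAAAAAAAAAAAAAAAAAAAAAAAAAAAAAAAAAAAAAAAAAAAAAAAAAAAAAAAAAAAAAAAAAAAAAAAAAAAAAAAABAAAAgAAAAAAAAAAP4AABwAAAAAAAAAAf8AAD4AAAAAAAAAA/8AAH4AAAAAAAAAB/8AAH4AAAAAAAAAB/8AAP4AAAAAAAAAA/8AAPwAAAAAAAAAA/8AAPwAAAAAAAAAAf4AAHwAAAAAAAAAADAAAHgAAAAAAAAAAAAAADgAAAAAAAAAAAAAAAAAAAAAAAAAAAAAAAAAAAAAAAAAAAAAAAAAAAAAAAAAAAAAAAAAAAAAAAAAAAAAAAAAAAAAAAAAAAAAAAcAAAAAAAAAAAAAAA+AAAAAAAAAAAAAAA+AAAAAAAAAAAAAAB+AAAAAAAAAAAAAAB+AAAAAAAAAAAAAAD+AAAAAAAAAAAAAAB+AAAAAAAAAAAAAAB/AAAAAAAAAAAAAAB/AAAAAAAAAAAAAAB/gAAAAAAAAAAAAAD/wAAAAAAAAAAAAAD/4AAAAAAAAAAAAAD/8AAAAAAAAAAAAAB/+AAAAAAAAAAAAAA//AAAAAAAAAAAAAAP/wAAAAAAAAAAAAAB/+AAAAAAAAAAAAAA//wAAAAAAAAAAAAAP/8AAAAAAAAAAAAAH//AP4AAAAAAAAAAD//4/+AAAAAAAAAAD//////gAAAAAAAAB//////wAAAAAAAAA//////4AAAAAAAAAf/////8AAAAAAAAAP/////8AAAAAAAAAH/////8AAAAAAAAAD/////+AAAAAAAAAB/////+AAAAAAAAAA/////+AAAAAAAAAAf////+AAAAAAAAAAH////+AAAAAAAAAAA////+AAAAAAAAAAAH///+AAAAAAAAAAAA///8AAAAAAAAAAAAP//8AAAAAAAAAAAAD//8AAAAAAAAAAAAA//4AAAAAAAAAAAAAH/4AAAAAAAAAAAAAB/wAAAAAAAAAAAAAAPAAAAAAAAAAAAAAAAAAAAAAAAAAAAAAAAAAAAAAAAAAAAAAAAAAAAAAAAAAAAAAAAAAAAAAAAAAAAAAAAAAAAAAAAAAAAAAAAAAAAAAAAAAAAAAAAAAAAAAAAAAAAAAAAAAAAAAAAAAAAAAAAAAAAAAAAAAAAAAAAAAAAAAAAAAAAAAAAAAAAAAAAAAAAAAAAAAAAAAAAAAAAAAAAAAAAAAAAAAAAAAAAAAAAAAAAAAAAAAAAAAAAAAAAAAAAAAAAAAAAAAAAAAAAAAAAAAAAAAAAAAAAAAAAAAAAAAAAAAAAAAAAIAAAAAAAAAAAAAAAcAAAAAAAAAAAAAAA8AAAAAAAAAAAAAAAYAAAAAAAAAAAAAAAAAAAAAAAAAAAAAAAAAAAAAAAAAAAAAAAAAAAAAAAAAAAAAAAAAAAAAAAAAAAAAAAAAAAAAAAAAAAAAAAAAAAAAAAAAAAAAAAAAAAAAAAAAAAAAAAAAAAAAAAAAAAAAAAAAAAAAAAAAAAAAAAAA="/>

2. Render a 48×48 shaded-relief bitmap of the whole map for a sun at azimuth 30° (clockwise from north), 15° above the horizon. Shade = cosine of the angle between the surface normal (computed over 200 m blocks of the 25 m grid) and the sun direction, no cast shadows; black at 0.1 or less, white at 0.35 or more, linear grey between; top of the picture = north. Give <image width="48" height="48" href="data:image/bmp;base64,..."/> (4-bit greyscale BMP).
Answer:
<image width="48" height="48" href="data:image/bmp;base64,Qk32BAAAAAAAAHYAAAAoAAAAMAAAADAAAAABAAQAAAAAAIAEAAATCwAAEwsAABAAAAAAAAAAAAAAABEREQAiIiIAMzMzAERERABVVVUAZmZmAHd3dwCIiIgAmZmZAKqqqgC7u7sAzMzMAN3d3QDu7u4A////AMy7qqqYdkI0es3Kmaqpmau7u87+3Lqqqcy7qqmYZDI1i93LqaqqqrvMzN//3LqZmcu6qZmGUyJHrN3Lqaqqq8zd7v//3KqZmaqpmYdlMiNYrN3Kmaqru83u////3KmZmZmIiHZTISRpq8y6maqru83v///+26mZmoh3d2UyEjV5q7u6maqqu7ze///ty6mZqod3ZlQiIkZ5qru6qqqqqrzd7u7cupiZq4d3ZUMiNFaJq7y7qqqqqrzN3dzLqYeJq4d3dlQzRWeJq8zLqqqqqrzMzMzLqHZomnd3dlVFVniavN3LqqqqqrzNzMzLqGVXiXeIh2VWeImavd3Lqqqqq8zdzN3Lp1RWeHiIh3ZniImrzd3KmZmqq8zMzd3Ll2VXiIiIh3d4iJmrzNy6mZmZq7zM3dzKl2VomoiIiHeIiZmrvMupmIiJqrzN3dy6l2Z5q5mZiIiJmZqqu7upmZmZq83u7cuph2Z5vaqZmImaqqqqq7uqmqq7ze7+7Lqph3eKzqqpmZqqqqmZmrqpq8zd7/7typmZiHebzaqqqqu7u6qZmqqZq93u/u3LmYiIiHibzKqqq7u7u6qqqqqZrN3u7bqZiIiYiIiaqru7u7uru7uru7qqvMzMy5iIiJmYiIiZmLu6qqqqu7u7u7qrzMu6qYiIiZmZiIiIh6qqqqqqu7u7u7u8zLqYh3d4iZqZiIiId6mZmqqru7u7u8zd3KmHdmd3iZmZmIh3d5mZqqq7u7u7vN3u26h2ZmZ3iJmZmYh3eImaq7u7u7u7zd7u26l2VVZneJmZmYd3eJmqu7zMy7zMzd7ty6l2VFVmeIiIh3ZmeKqrvMzMzM3d3d3dy6h2VVVWd3ZmZVVWeLu7zMzMzd7t3d3dy5h3ZmZmZmVDMzNFeMzMzd3d3u/+7d7duph3iId3dlQiIiNGiczMzd3d7v//7u7cuYeImZmIdlQyIjRXmtzM3d3d7v/+3d3cqHeJqqqZh2VEREZ5qsy8zd3M3e7dzMy6l3iaq7qpiHZmZ3iaq7u7zMzMzMzLu7uodniau7qpiHd4maq7u6qrvMzLu7u6qpmGZnmru6qYiIiJq8zMy5mrvMy7u7uqmYdlVomrqpmIiIiavMzMy5qrvLu7uqqqmGVEV5qqqYh3d4iavM3duqq7zLu6qqu6l2RFaJqpmId3d4iavM3cqavMy7u6qru6l1RWeZmId3d3d4iavM3LmLzMu7u6qru6h1VnmZh2Z3d3d4mqvMy6mLzMu7uqqruph2Z5mYdmZmZ3eImrvMupiMzLu7qqqqqpdmeJmHZmZ3d3iJmqu7qYiMy7qqqqqqmYdniZiHd3d3eIiZqqqpmHd7u6qqqZmZh2ZniZh3eIiIiImaqqqZiHd7uqqqqZiHZlZniId4iZmZiZqru7qpiIiKqqqqqZh2ZVZ4iId4maqZmZq7zLuqmZmaqqqqqYh2ZneIiHd4mqqZmaq7zLu7uqqru7qqmZiHeJmqmHZ4mqmYmau7y7u7u7u7u7qqmZiIiau6mHZ4mpmImau7u6q7zMuw=="/>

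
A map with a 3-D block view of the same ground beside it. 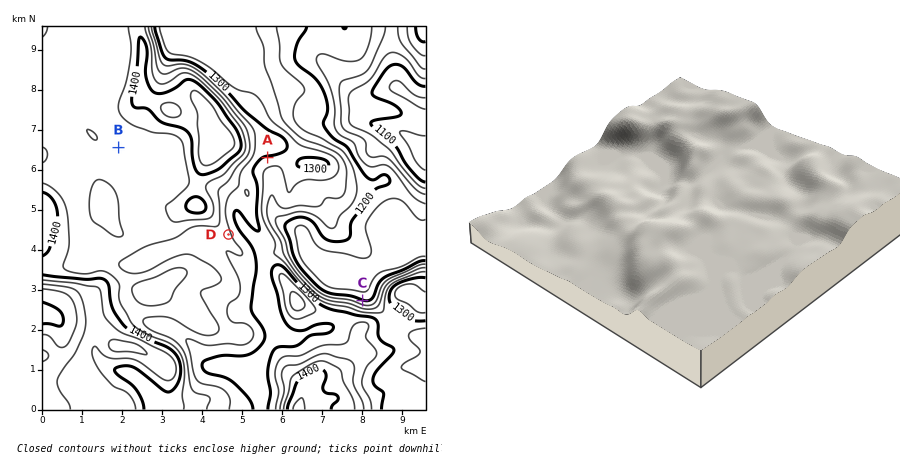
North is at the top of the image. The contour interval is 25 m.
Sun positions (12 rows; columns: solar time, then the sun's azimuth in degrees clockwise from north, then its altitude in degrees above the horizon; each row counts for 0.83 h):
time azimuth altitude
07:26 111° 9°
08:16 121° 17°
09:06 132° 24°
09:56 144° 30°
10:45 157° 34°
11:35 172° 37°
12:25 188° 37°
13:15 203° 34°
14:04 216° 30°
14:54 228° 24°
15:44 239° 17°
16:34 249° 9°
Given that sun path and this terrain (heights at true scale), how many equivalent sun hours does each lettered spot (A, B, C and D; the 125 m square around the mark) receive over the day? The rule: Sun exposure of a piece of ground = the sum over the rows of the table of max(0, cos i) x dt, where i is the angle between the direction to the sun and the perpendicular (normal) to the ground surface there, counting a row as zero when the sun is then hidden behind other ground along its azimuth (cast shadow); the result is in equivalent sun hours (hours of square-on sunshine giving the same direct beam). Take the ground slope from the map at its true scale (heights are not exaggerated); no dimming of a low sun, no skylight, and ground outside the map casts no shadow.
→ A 4.6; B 4.2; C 2.9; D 4.1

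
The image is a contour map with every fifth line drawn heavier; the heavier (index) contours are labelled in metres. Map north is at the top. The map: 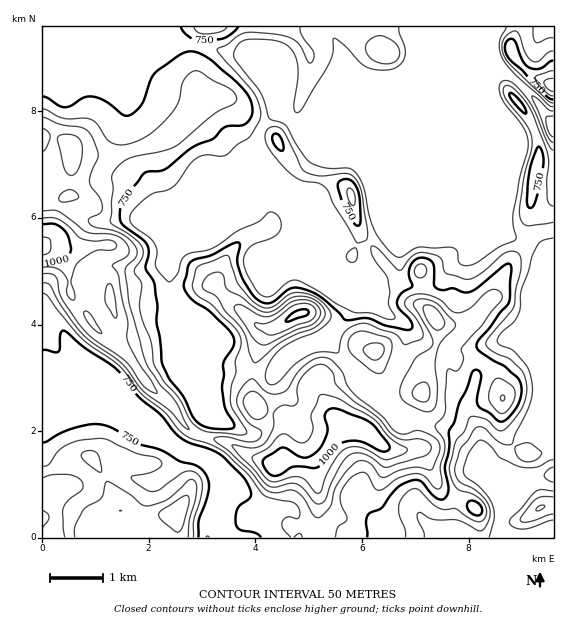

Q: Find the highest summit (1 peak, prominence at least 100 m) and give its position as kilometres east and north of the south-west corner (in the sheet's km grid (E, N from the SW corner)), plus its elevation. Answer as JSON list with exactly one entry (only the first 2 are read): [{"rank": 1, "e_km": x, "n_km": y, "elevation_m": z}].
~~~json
[{"rank": 1, "e_km": 5.71, "n_km": 2.04, "elevation_m": 1047}]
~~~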